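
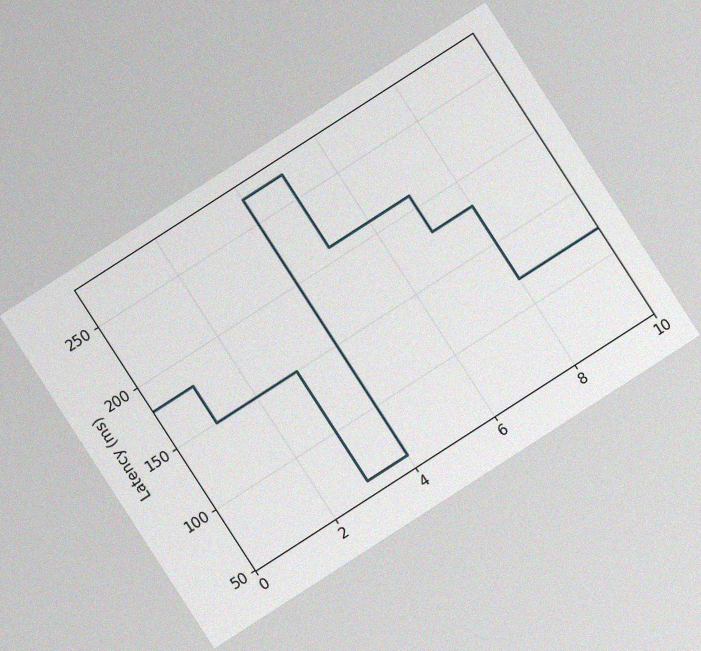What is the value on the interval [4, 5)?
The chart is tilted about 33° counter-clockwise, with some photo noise. On [4, 5) the step sits at 270ms.

270ms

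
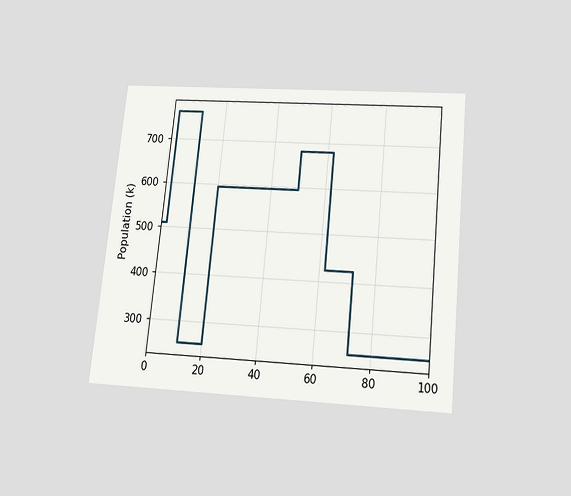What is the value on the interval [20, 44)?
595k

The chart is tilted about 6° clockwise and viewed slightly from below. On [20, 44) the step sits at 595k.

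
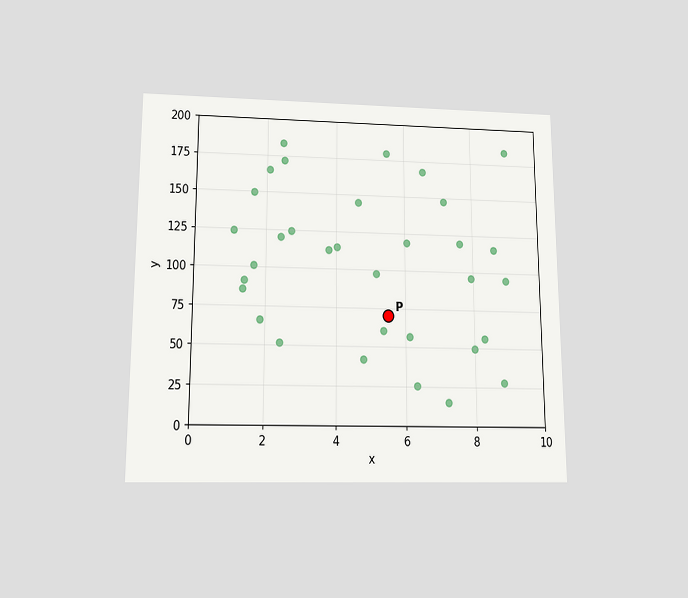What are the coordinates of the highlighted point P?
(5.5, 70)

The chart is viewed slightly from below. Following the gridlines from P to each axis, P sits at (5.5, 70).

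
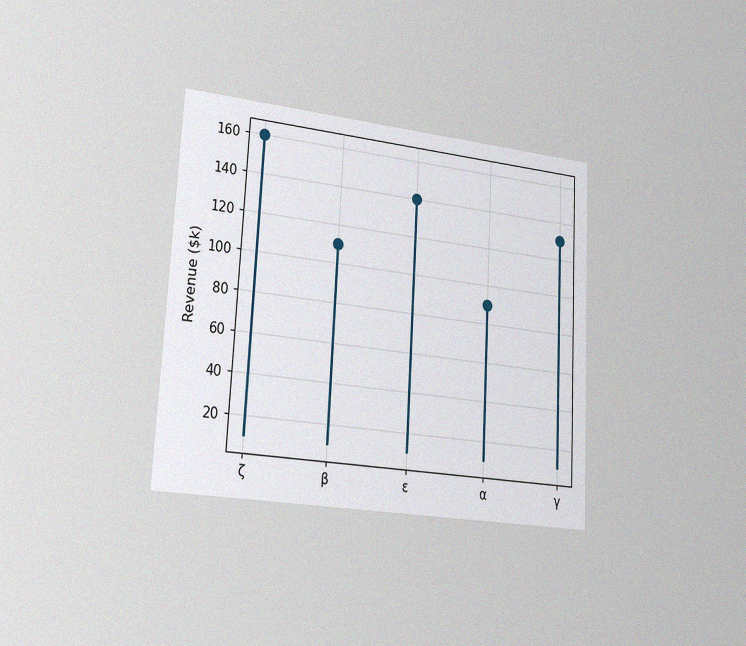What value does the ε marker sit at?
The chart is tilted about 3° clockwise and viewed slightly from the left, with some photo noise. The ε marker sits at $140k.

$140k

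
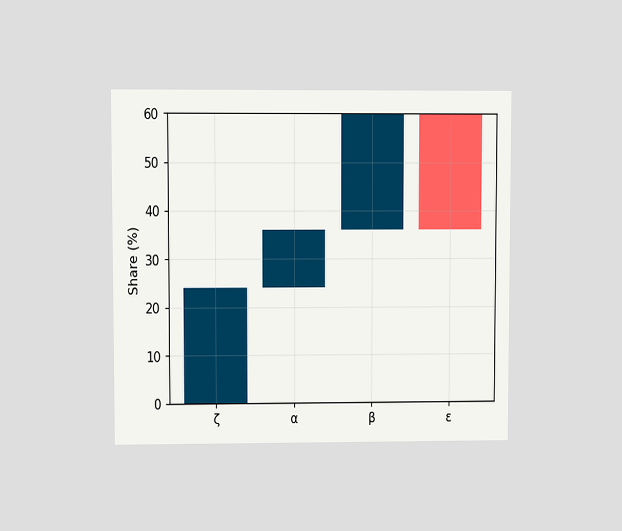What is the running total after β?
60%

The chart is viewed at a slight angle. After β the running total reaches 60%.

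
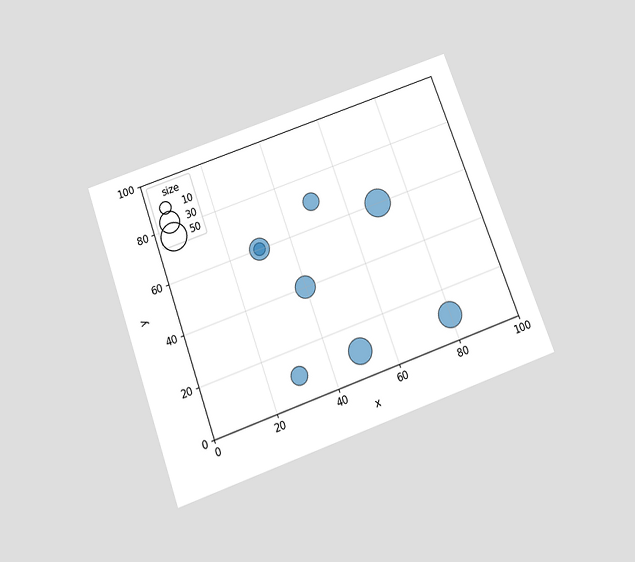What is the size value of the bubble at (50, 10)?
40

The chart is tilted about 20° counter-clockwise and viewed slightly from below. Matching the bubble at (50, 10) against the size legend gives 40.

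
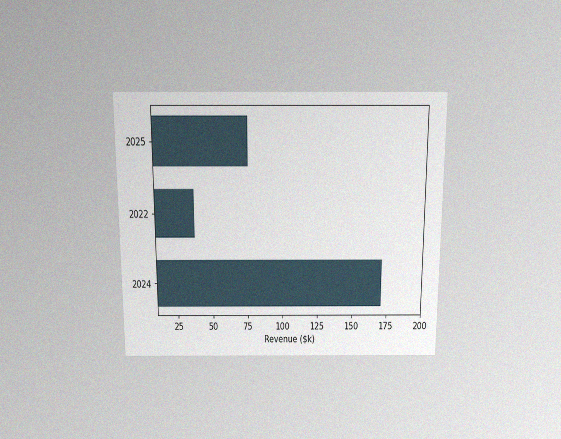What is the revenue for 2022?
$38k

The chart is viewed slightly from above, with some photo noise. Reading along the chart's x-axis, the 2022 bar reaches $38k.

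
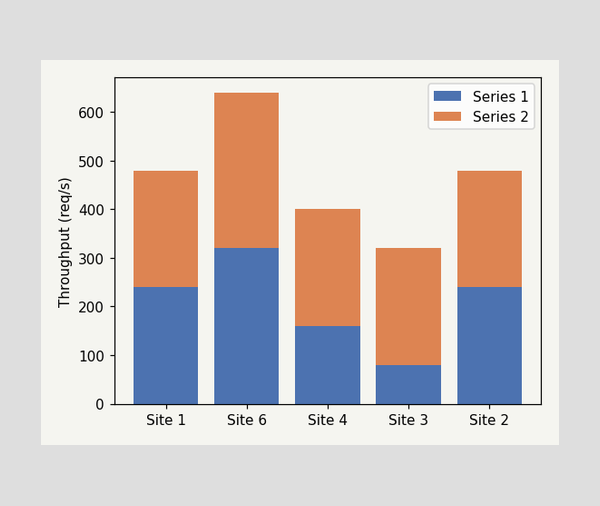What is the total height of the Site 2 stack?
The Site 2 stack's top reaches 480req/s on the y-axis.

480req/s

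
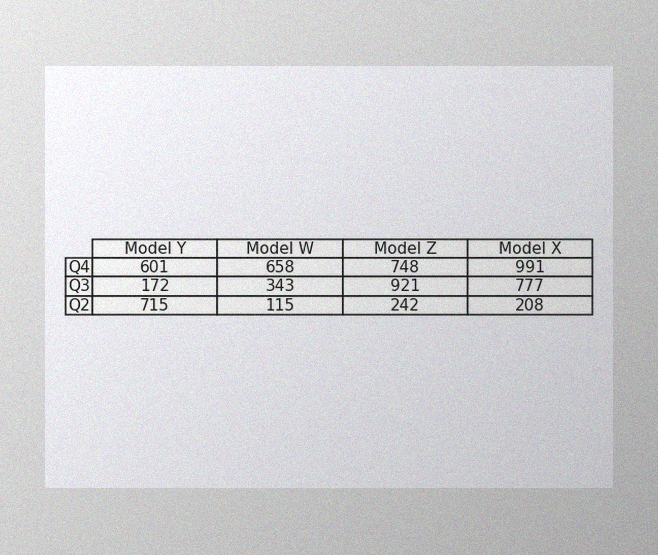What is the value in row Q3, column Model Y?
The image has some photo noise and uneven lighting. The (Q3, Model Y) cell reads 172.

172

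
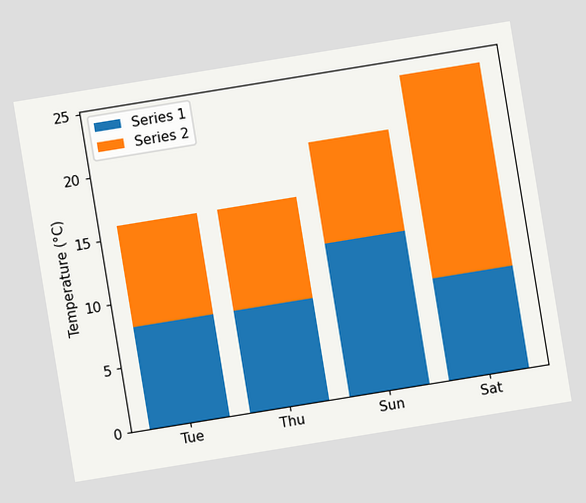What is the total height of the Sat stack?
24°C

The chart is tilted about 9° counter-clockwise. The Sat stack's top reaches 24°C on the y-axis.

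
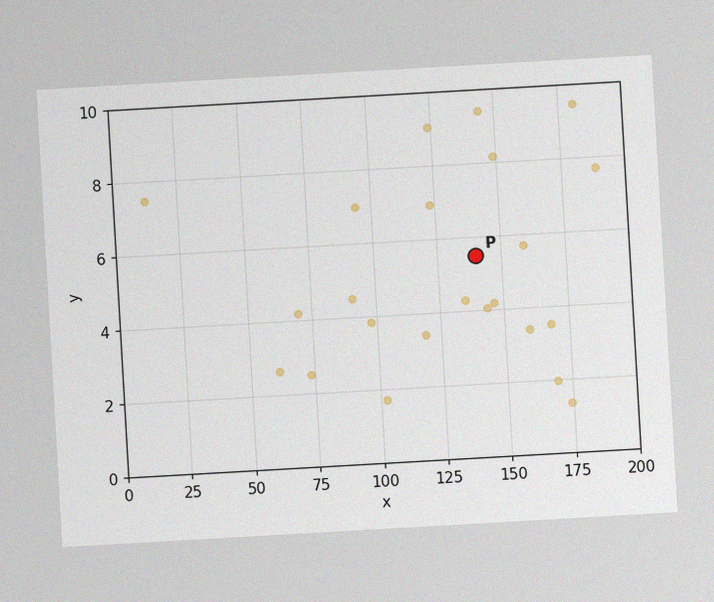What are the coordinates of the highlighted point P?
(140, 5.5)

The chart is tilted about 3° counter-clockwise, with some photo noise. Following the gridlines from P to each axis, P sits at (140, 5.5).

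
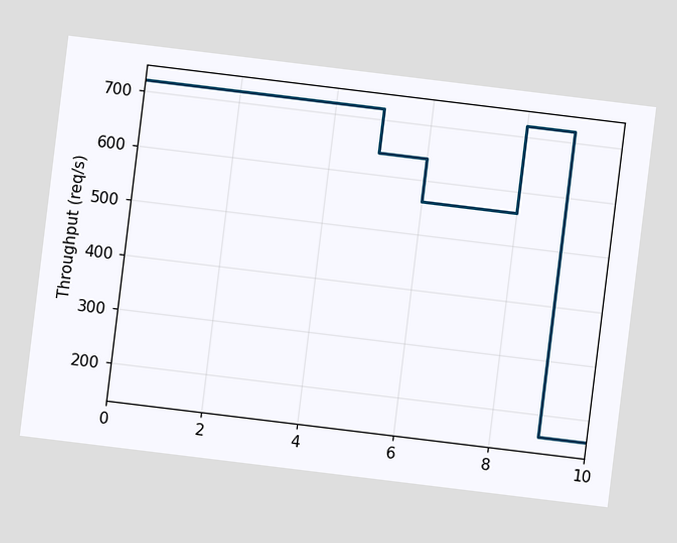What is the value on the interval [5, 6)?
The chart is tilted about 7° clockwise. On [5, 6) the step sits at 640req/s.

640req/s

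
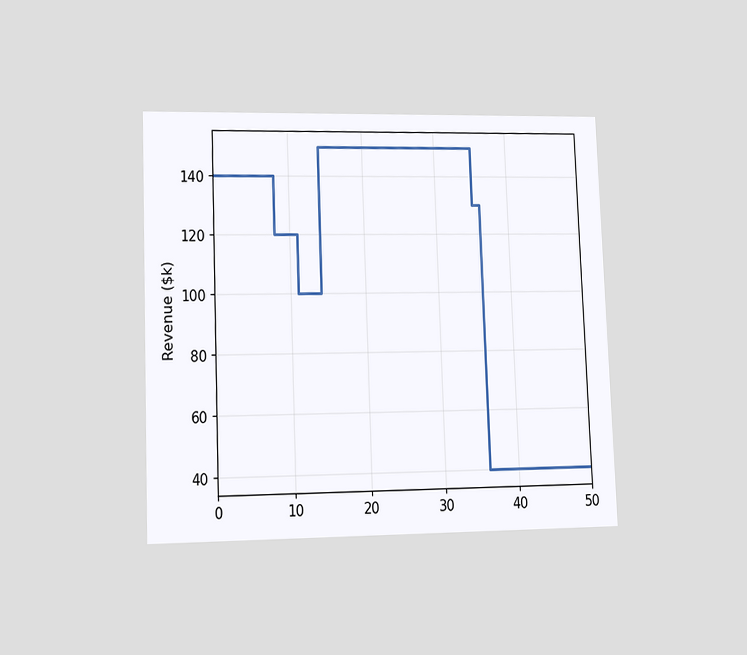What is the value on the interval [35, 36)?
$130k

The chart is tilted about 2° counter-clockwise and viewed at a slight angle. On [35, 36) the step sits at $130k.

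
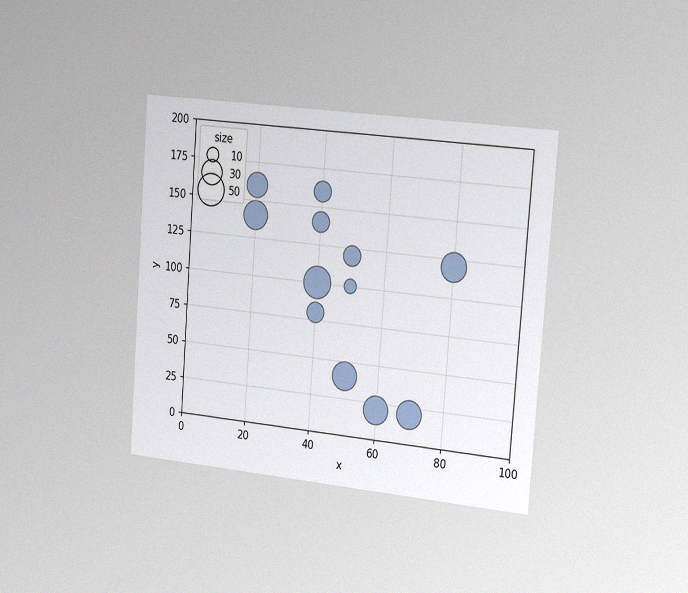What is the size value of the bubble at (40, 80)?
20

The chart is tilted about 4° clockwise and viewed slightly from the right, with some photo noise. Matching the bubble at (40, 80) against the size legend gives 20.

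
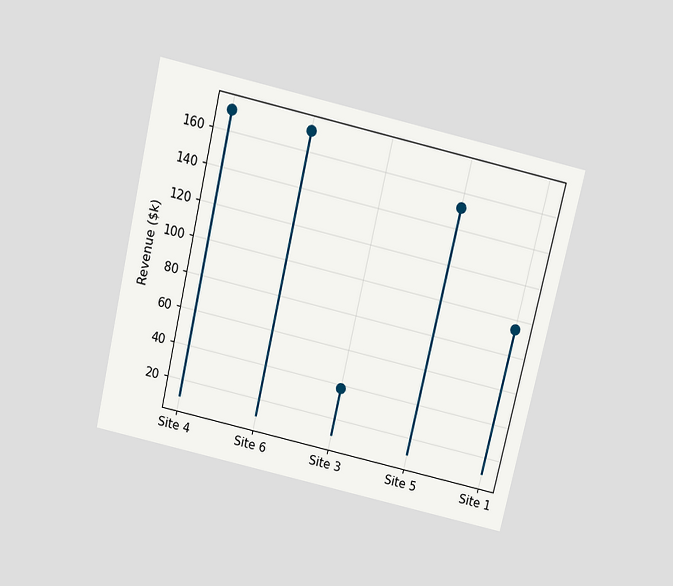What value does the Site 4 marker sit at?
$171k

The chart is tilted about 13° clockwise and viewed slightly from above. The Site 4 marker sits at $171k.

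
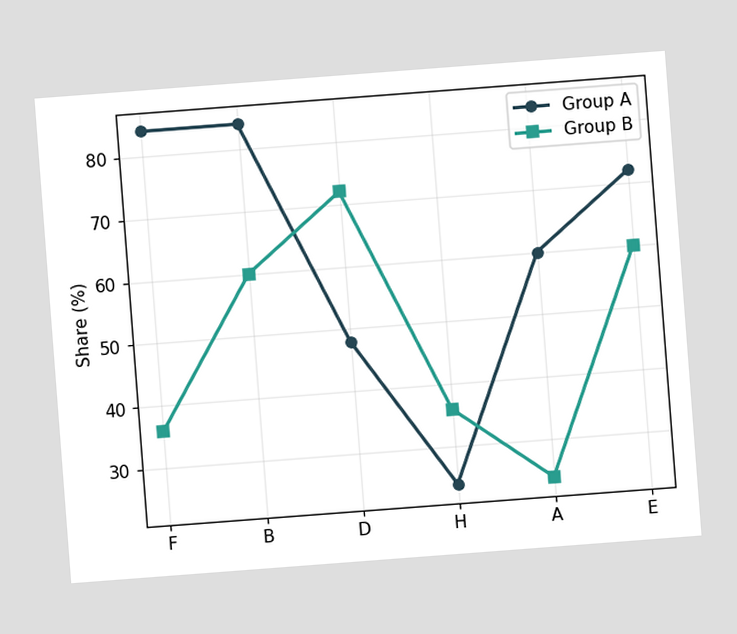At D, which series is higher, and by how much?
The chart is tilted about 4° counter-clockwise. At D, Group B sits above the other line by 24%.

Group B, by 24%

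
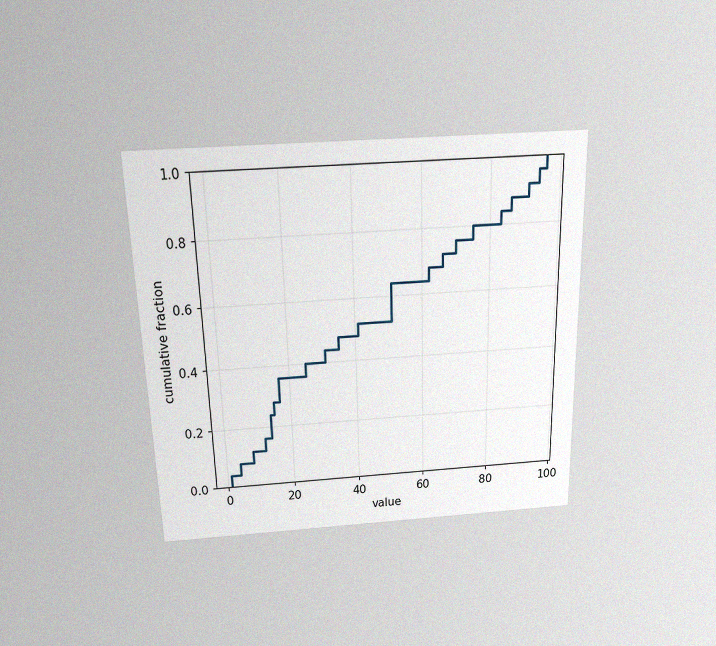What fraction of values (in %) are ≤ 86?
The chart is viewed slightly from above, with some photo noise. At x=86 the ECDF step is at 88%.

88%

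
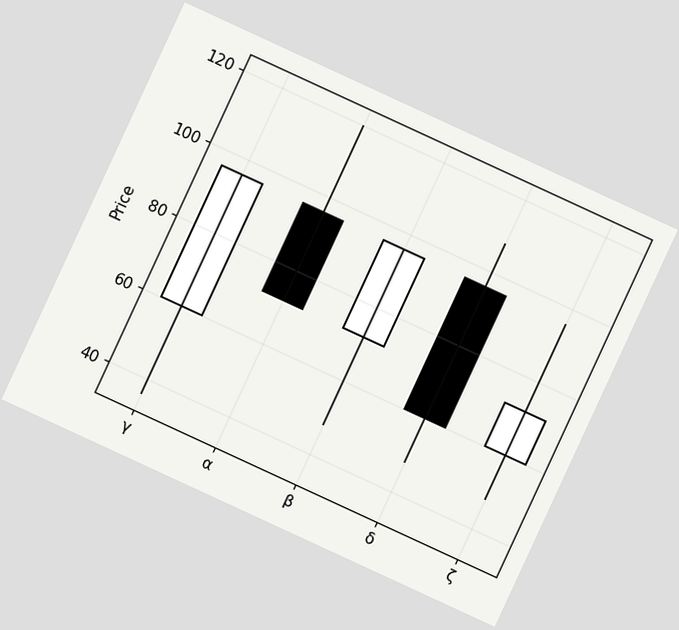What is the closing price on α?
The chart is tilted about 25° clockwise. The α candle closes at 72.

72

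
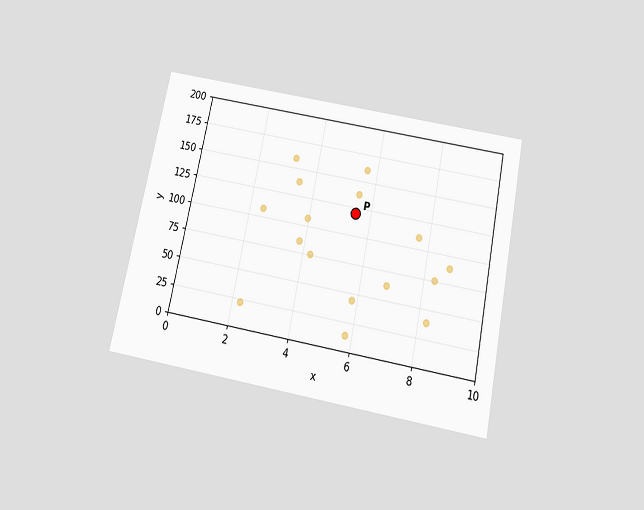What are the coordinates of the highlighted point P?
The chart is tilted about 12° clockwise and viewed slightly from below. Following the gridlines from P to each axis, P sits at (5.5, 120).

(5.5, 120)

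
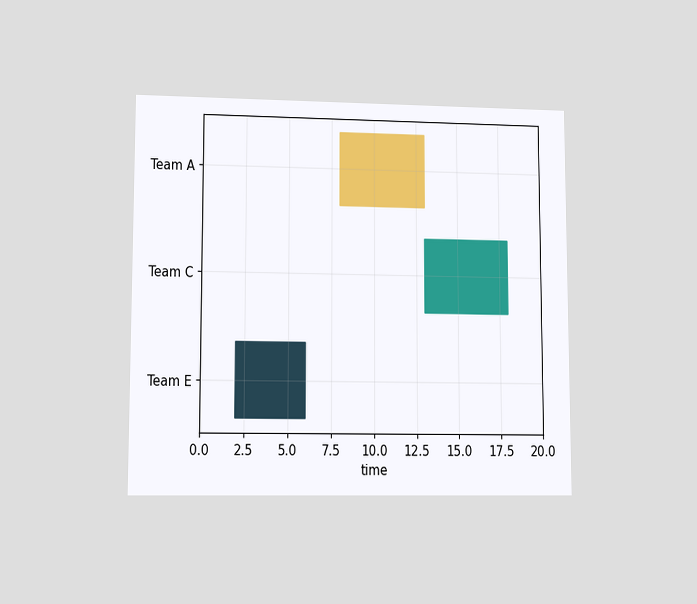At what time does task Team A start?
The chart is viewed at a slight angle. The Team A bar begins at t=8.

8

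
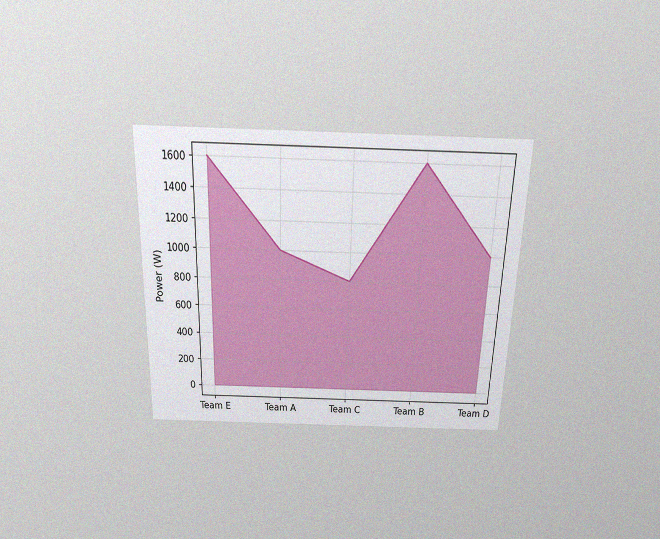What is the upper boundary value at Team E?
1600W

The chart is viewed slightly from above, with some photo noise. At Team E the upper boundary is at 1600W.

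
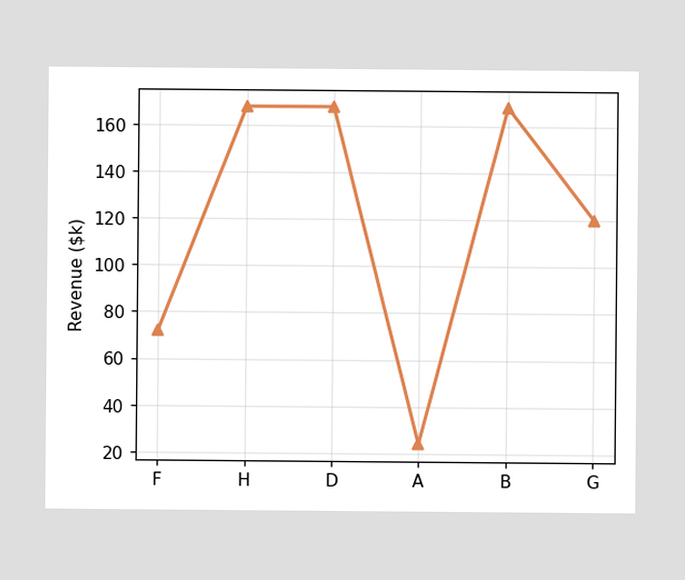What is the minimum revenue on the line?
$24k

The lowest point is at A, and reading across to the y-axis gives $24k.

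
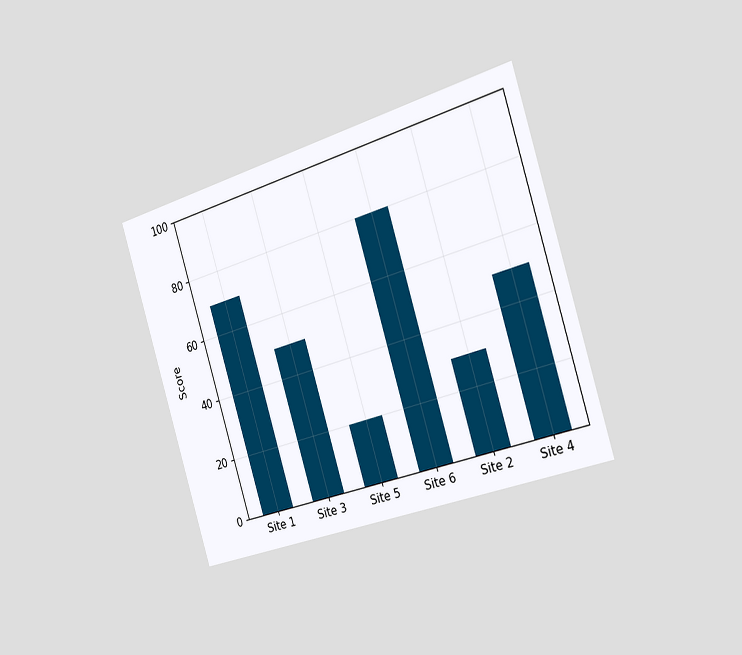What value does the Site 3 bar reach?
The chart is tilted about 17° counter-clockwise and viewed slightly from the right. Reading along the chart's y-axis, the Site 3 bar reaches 50.

50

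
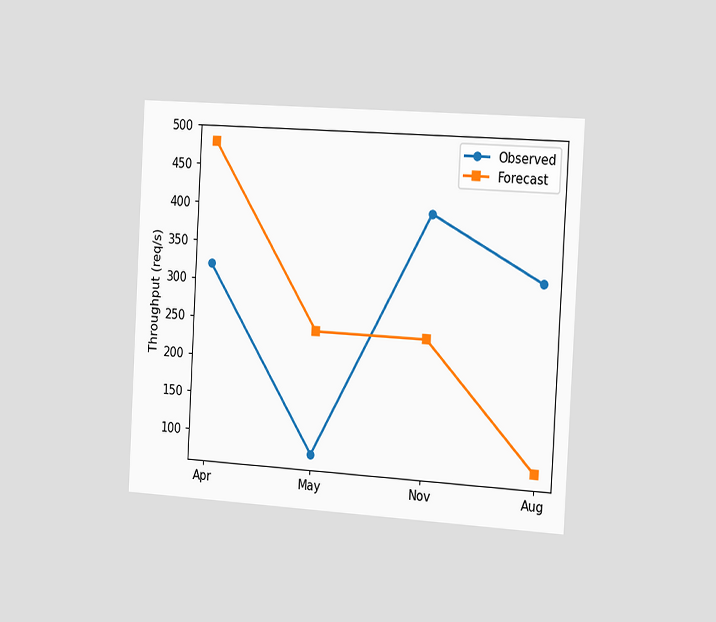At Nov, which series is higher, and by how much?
Observed, by 160req/s

The chart is tilted about 3° clockwise and viewed slightly from the right. At Nov, Observed sits above the other line by 160req/s.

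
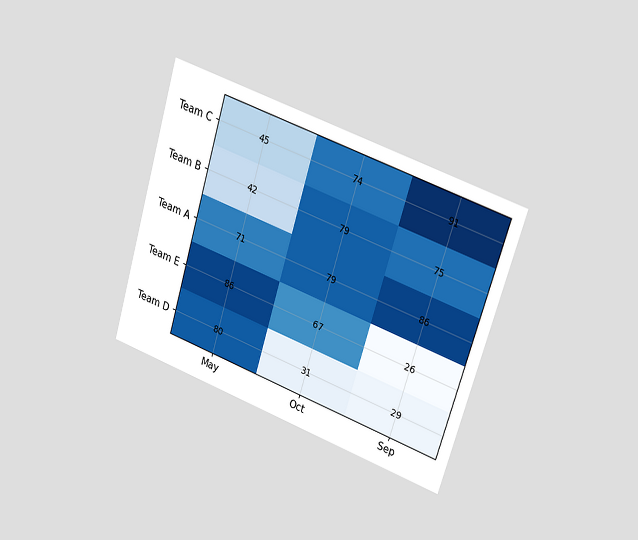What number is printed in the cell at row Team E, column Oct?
The chart is tilted about 17° clockwise and viewed slightly from the right. The (Team E, Oct) cell reads 67.

67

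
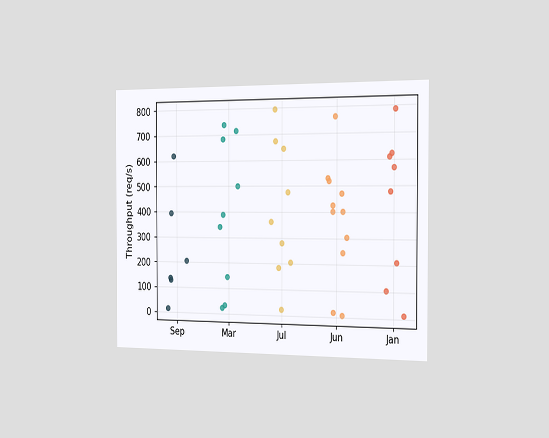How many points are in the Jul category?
The chart is viewed slightly from the right. Counting the markers in the Jul column gives 9.

9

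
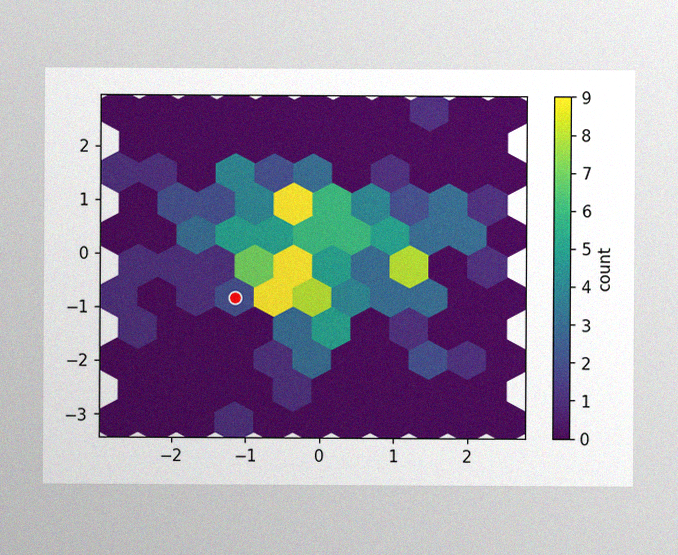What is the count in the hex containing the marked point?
2

The image has some photo noise and uneven lighting. The marked hex reads 2 on the colorbar.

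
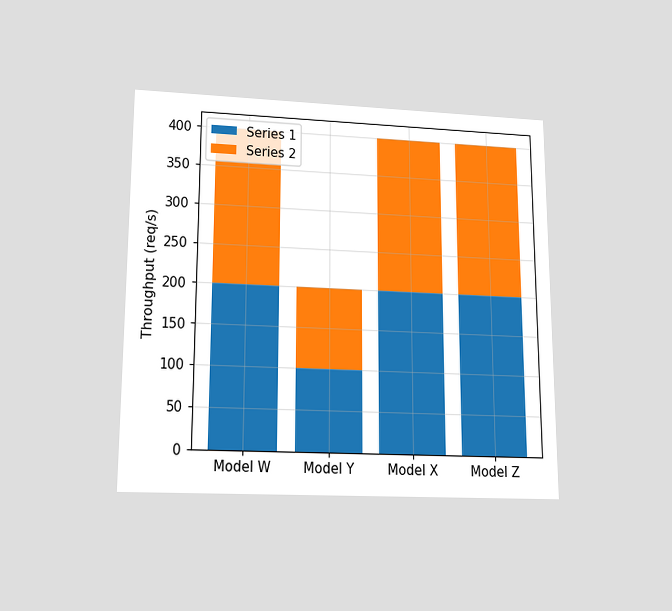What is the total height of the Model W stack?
The chart is viewed slightly from below. The Model W stack's top reaches 400req/s on the y-axis.

400req/s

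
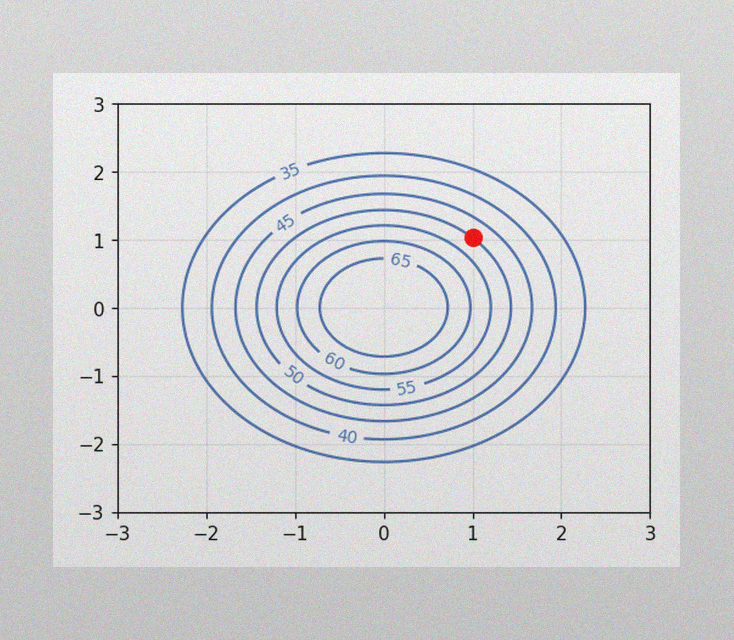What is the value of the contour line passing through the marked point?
The image has some photo noise and uneven lighting. The marked point sits on the contour labelled 50.

50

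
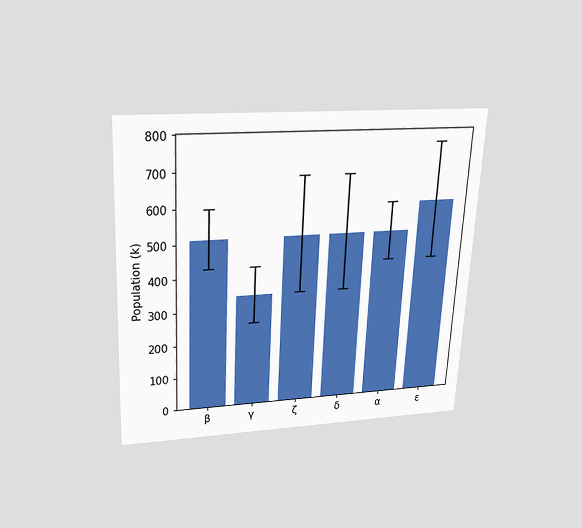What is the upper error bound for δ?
680k

The chart is tilted about 3° clockwise and viewed slightly from above. The δ bar's upper whisker reaches 680k.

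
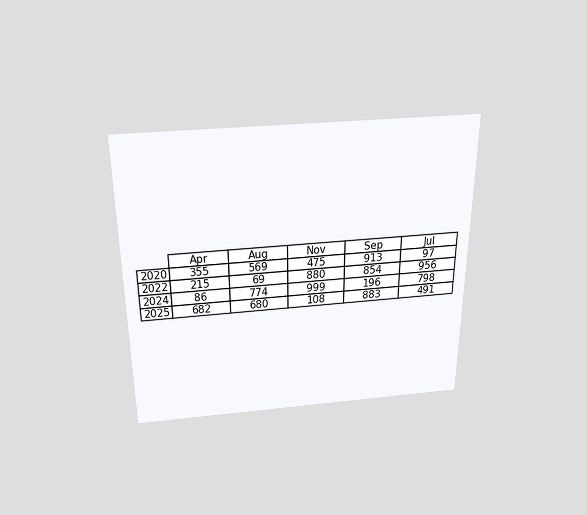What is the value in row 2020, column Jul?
97

The chart is viewed slightly from above. The (2020, Jul) cell reads 97.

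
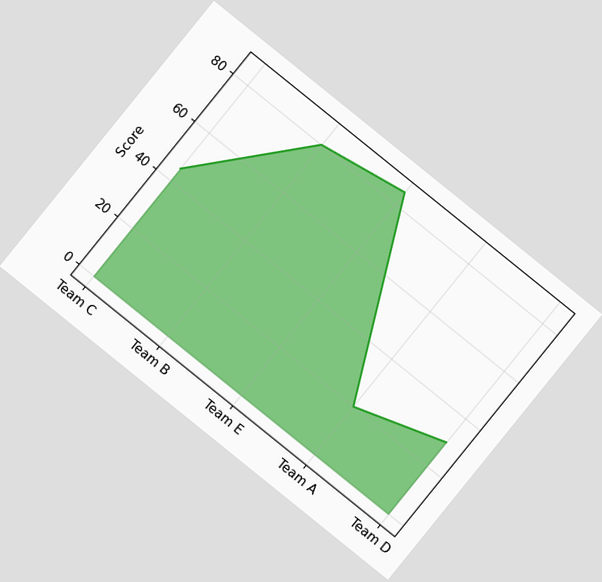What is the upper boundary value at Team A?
The chart is tilted about 39° clockwise. At Team A the upper boundary is at 20.

20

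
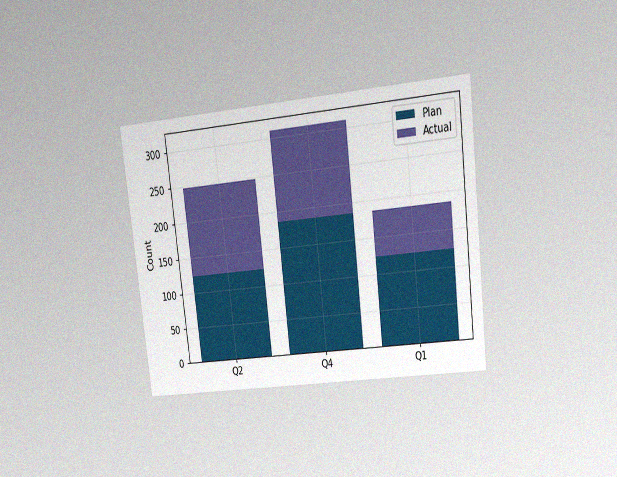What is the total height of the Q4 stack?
310

The chart is tilted about 7° counter-clockwise and viewed at a slight angle, with some photo noise. The Q4 stack's top reaches 310 on the y-axis.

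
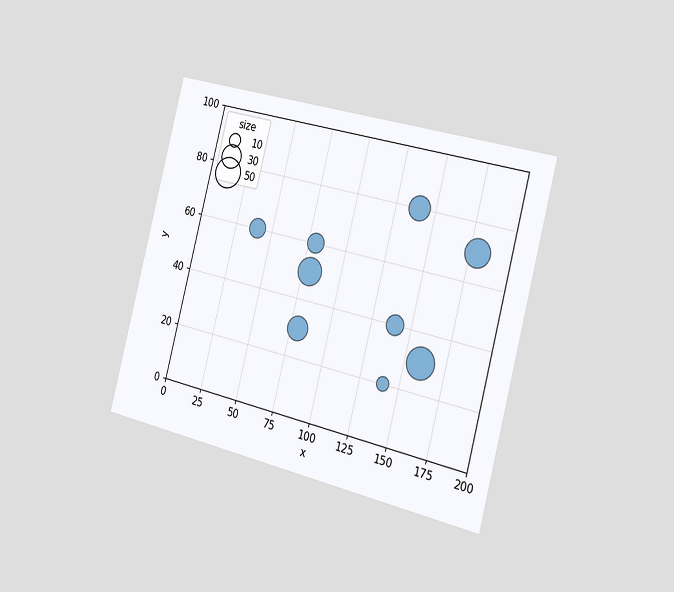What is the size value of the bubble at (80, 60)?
The chart is tilted about 14° clockwise and viewed slightly from the right. Matching the bubble at (80, 60) against the size legend gives 20.

20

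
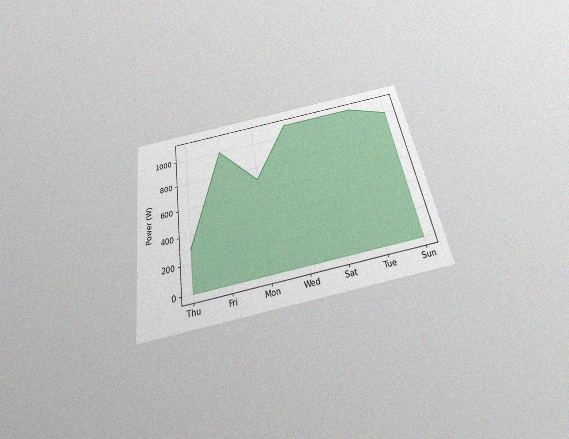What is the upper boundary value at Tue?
The chart is tilted about 9° counter-clockwise and viewed slightly from below, with some photo noise. At Tue the upper boundary is at 1100W.

1100W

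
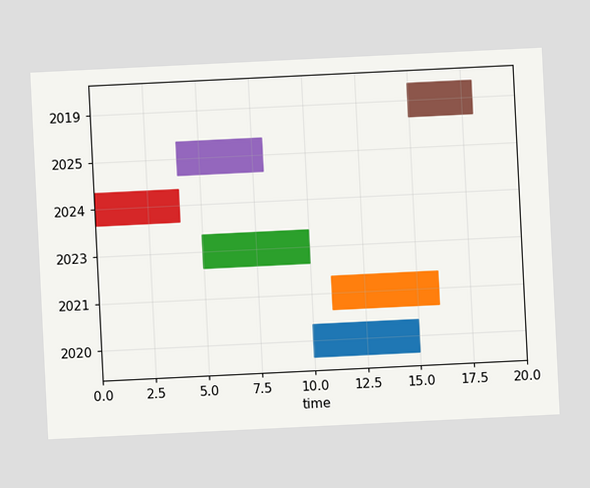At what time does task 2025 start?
The chart is tilted about 3° counter-clockwise. The 2025 bar begins at t=4.

4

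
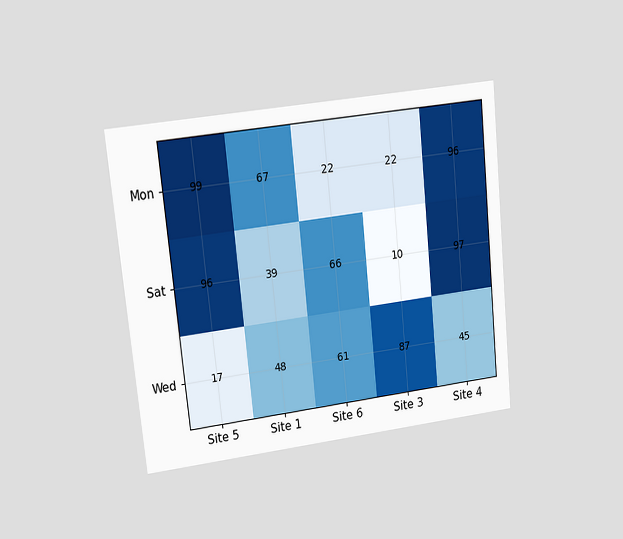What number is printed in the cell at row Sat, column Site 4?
The chart is tilted about 6° counter-clockwise and viewed at a slight angle. The (Sat, Site 4) cell reads 97.

97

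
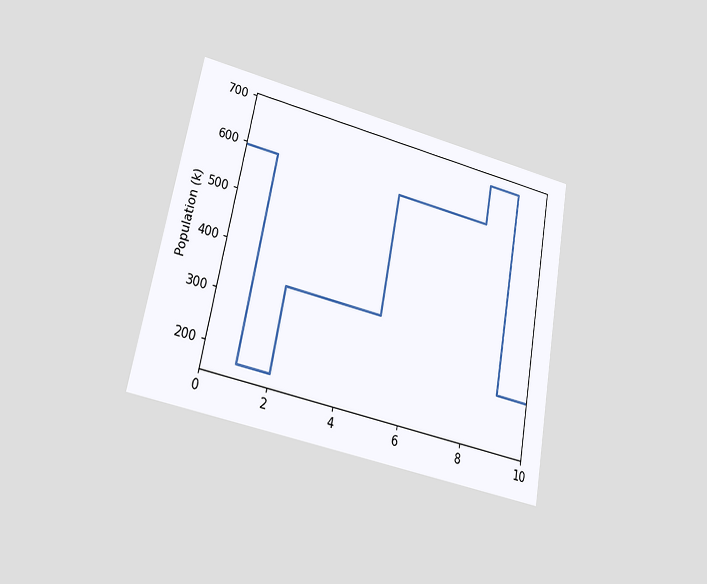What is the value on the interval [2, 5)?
340k

The chart is tilted about 11° clockwise and viewed at a slight angle. On [2, 5) the step sits at 340k.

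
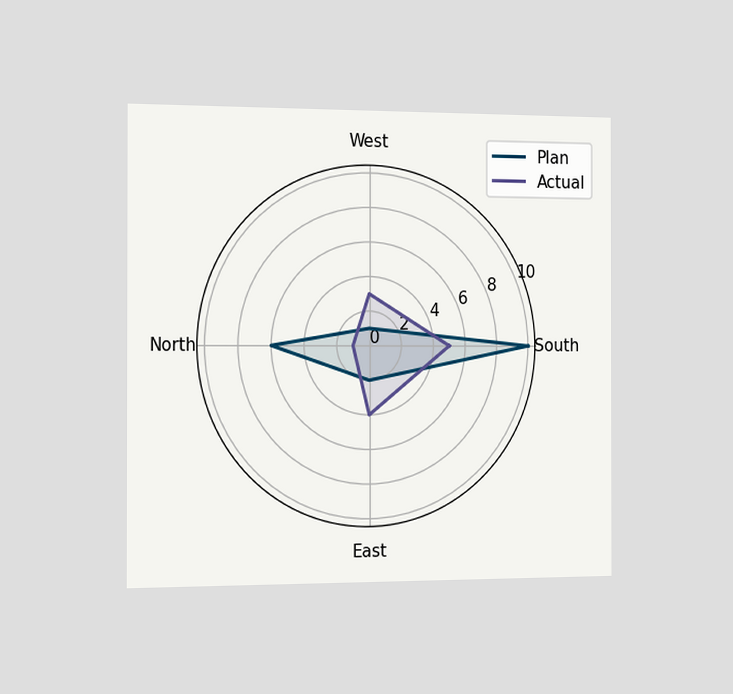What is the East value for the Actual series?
The chart is viewed slightly from the left. On the East axis, Actual reaches 4.

4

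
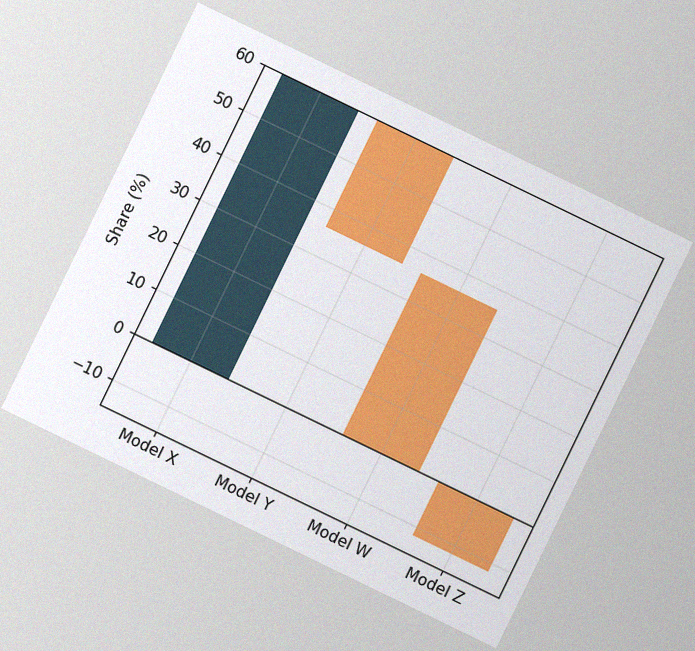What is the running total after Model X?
60%

The chart is tilted about 26° clockwise, with some photo noise. After Model X the running total reaches 60%.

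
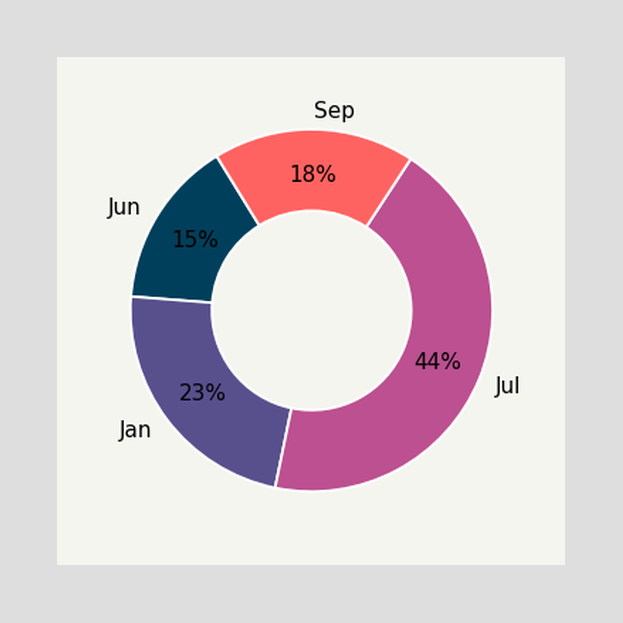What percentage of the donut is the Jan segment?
The Jan segment takes up 23% of the ring.

23%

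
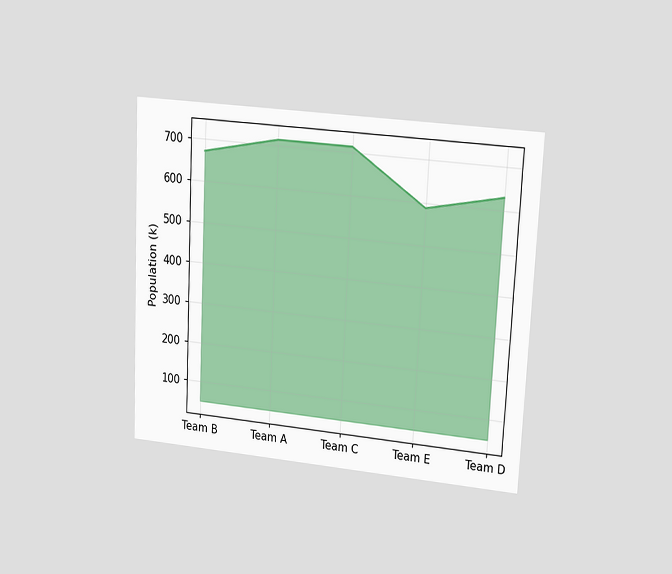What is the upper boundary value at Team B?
672k

The chart is tilted about 3° clockwise and viewed at a slight angle. At Team B the upper boundary is at 672k.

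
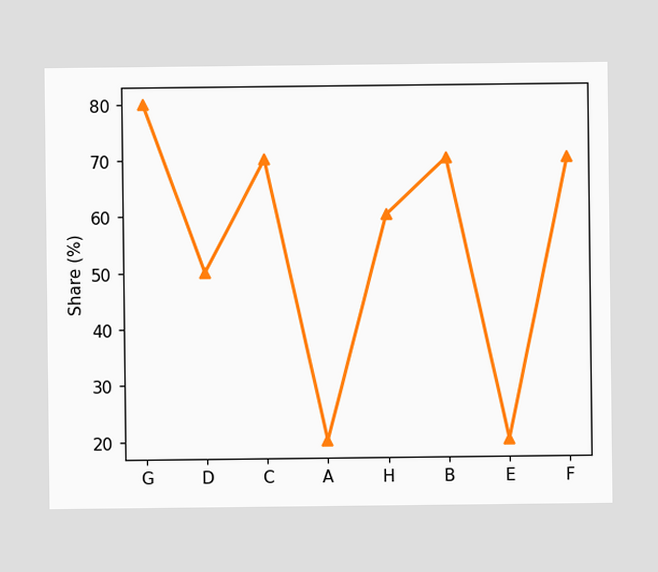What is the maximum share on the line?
The highest point is at G, and reading across to the y-axis gives 80%.

80%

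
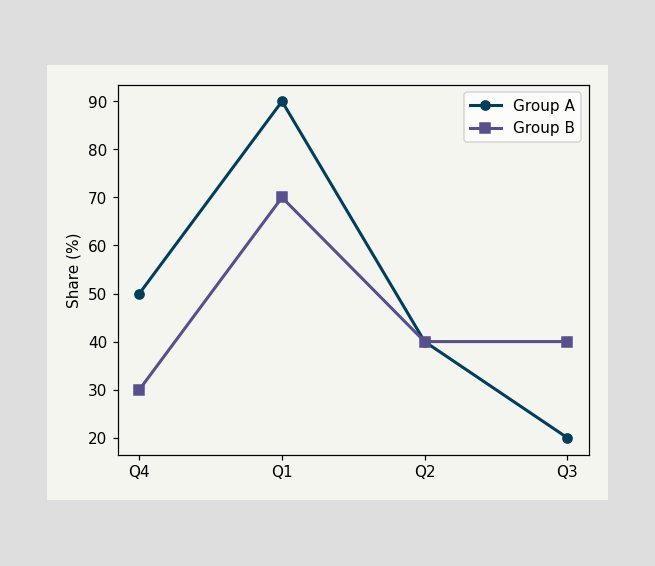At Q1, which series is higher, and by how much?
Group A, by 20%

At Q1, Group A sits above the other line by 20%.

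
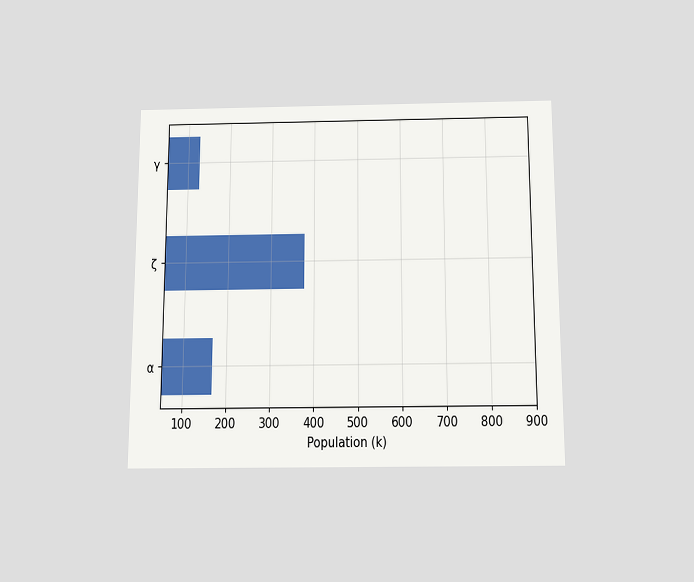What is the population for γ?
The chart is viewed slightly from below. Reading along the chart's x-axis, the γ bar reaches 126k.

126k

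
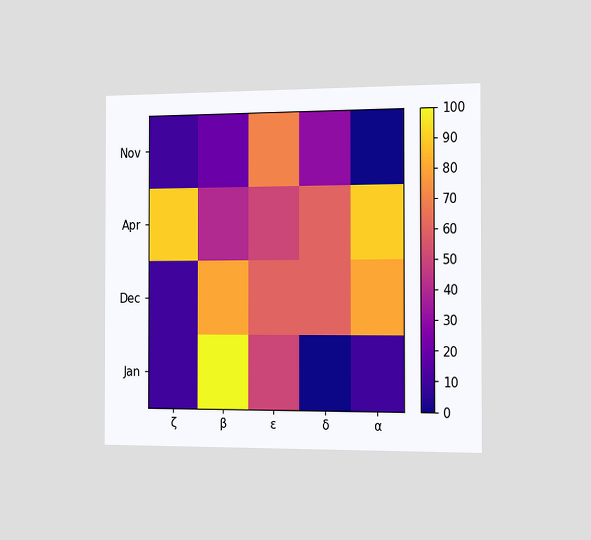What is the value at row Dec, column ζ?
The chart is viewed slightly from the right. Matching cell (Dec, ζ) against the colorbar gives 10.

10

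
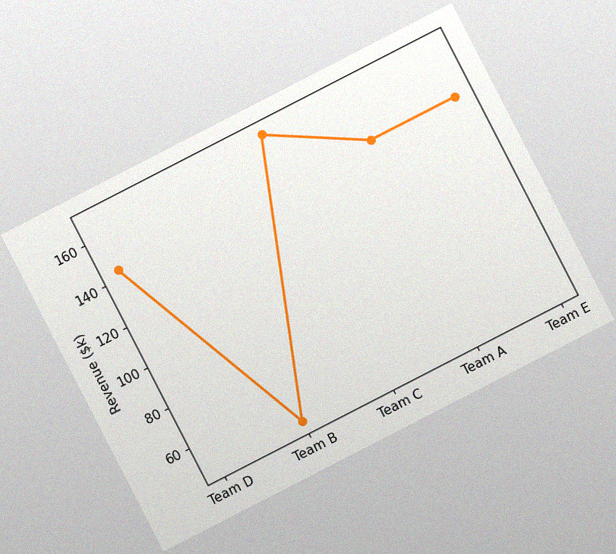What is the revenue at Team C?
$168k

The chart is tilted about 27° counter-clockwise, with some photo noise. At Team C, the line is at $168k.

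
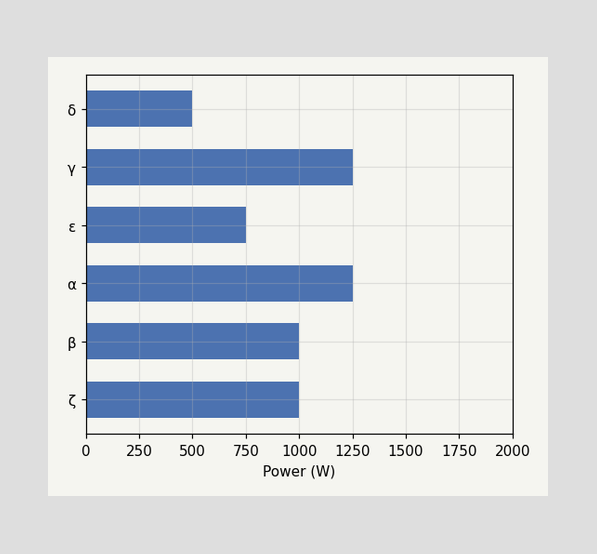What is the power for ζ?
Reading along the chart's x-axis, the ζ bar reaches 1000W.

1000W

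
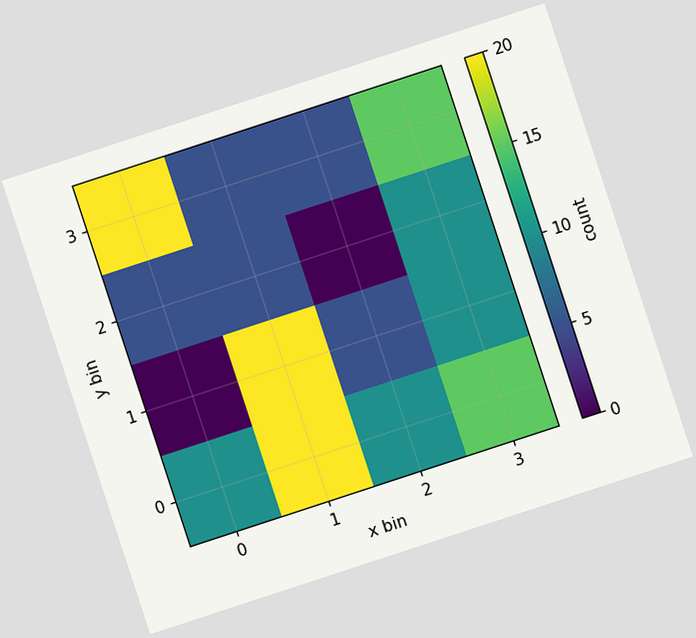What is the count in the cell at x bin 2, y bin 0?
The chart is tilted about 18° counter-clockwise. Matching the cell (2, 0) against the colorbar gives 10.

10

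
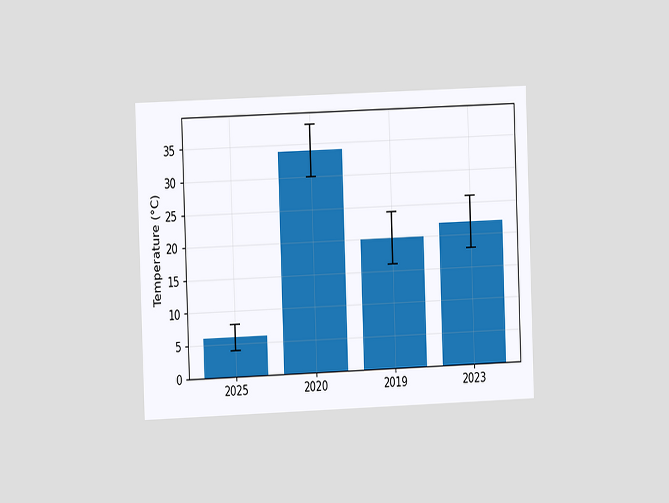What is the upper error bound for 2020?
The chart is tilted about 2° counter-clockwise and viewed at a slight angle. The 2020 bar's upper whisker reaches 38°C.

38°C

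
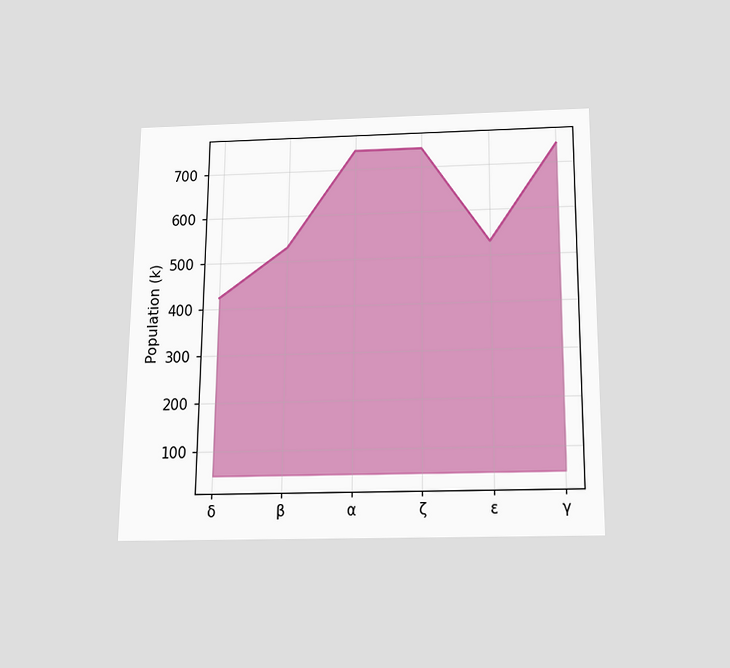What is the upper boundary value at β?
530k

The chart is viewed slightly from below. At β the upper boundary is at 530k.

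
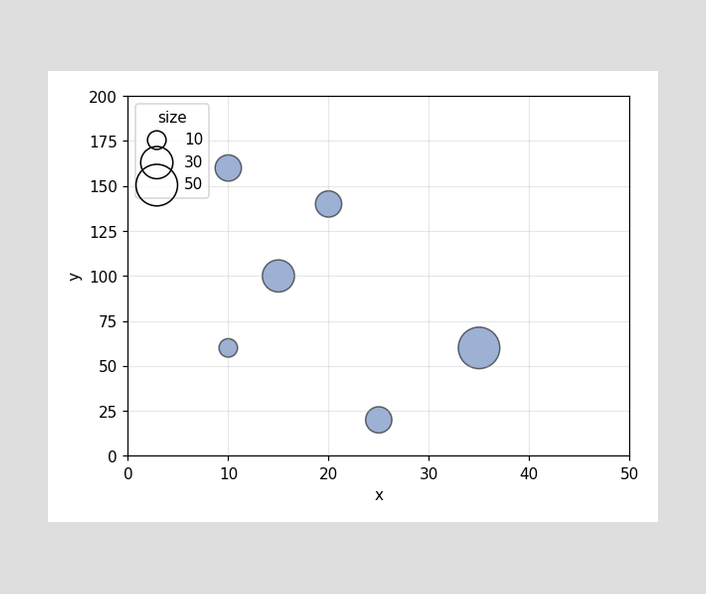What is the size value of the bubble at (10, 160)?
Matching the bubble at (10, 160) against the size legend gives 20.

20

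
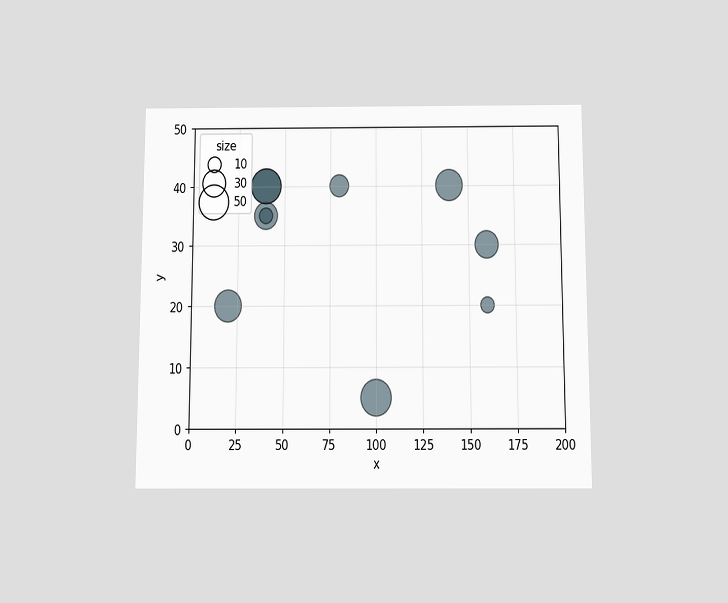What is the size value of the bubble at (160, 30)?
30

The chart is viewed slightly from below. Matching the bubble at (160, 30) against the size legend gives 30.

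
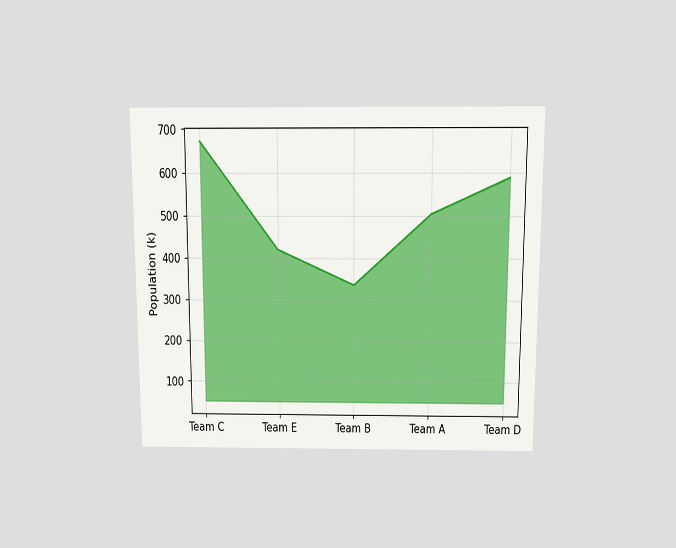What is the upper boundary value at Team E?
420k

The chart is viewed slightly from above. At Team E the upper boundary is at 420k.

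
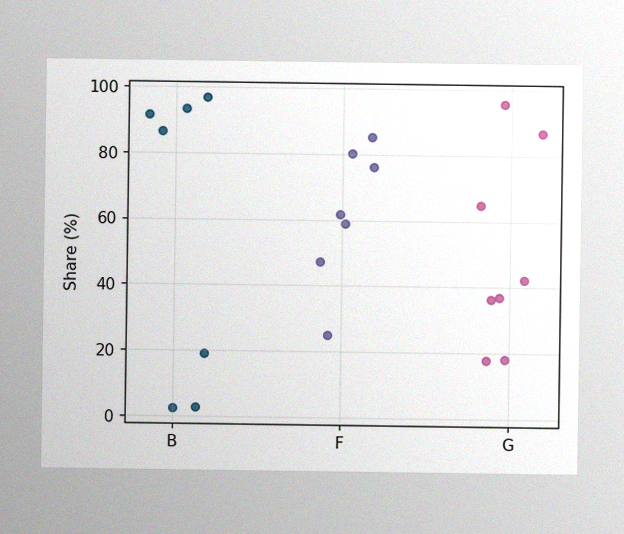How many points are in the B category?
7

The image has some photo noise and uneven lighting. Counting the markers in the B column gives 7.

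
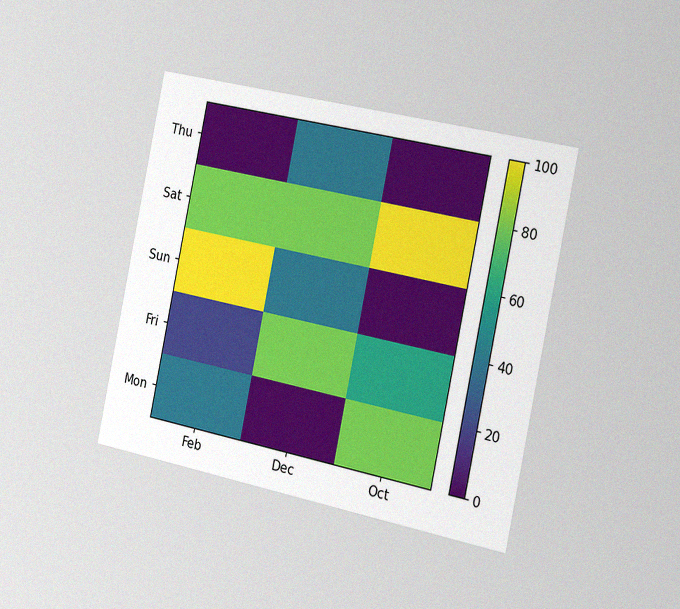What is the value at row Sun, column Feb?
The chart is tilted about 12° clockwise and viewed slightly from the right, with some photo noise. Matching cell (Sun, Feb) against the colorbar gives 100.

100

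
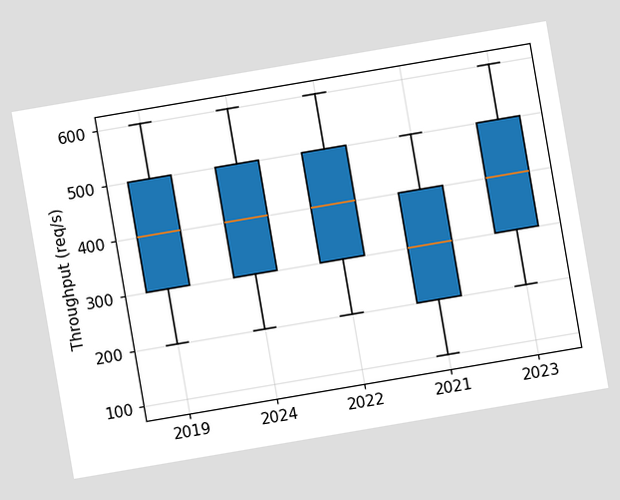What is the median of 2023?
The chart is tilted about 10° counter-clockwise. The median line in the 2023 box sits at 400req/s.

400req/s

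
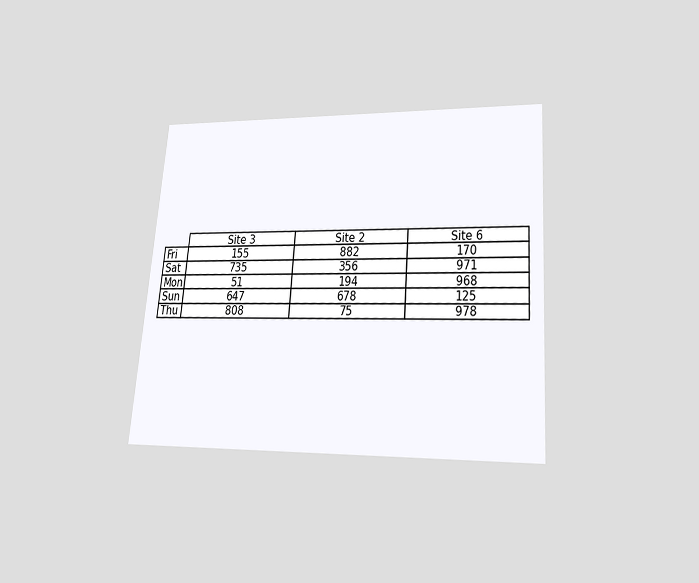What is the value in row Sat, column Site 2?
356

The chart is tilted about 4° clockwise and viewed slightly from below. The (Sat, Site 2) cell reads 356.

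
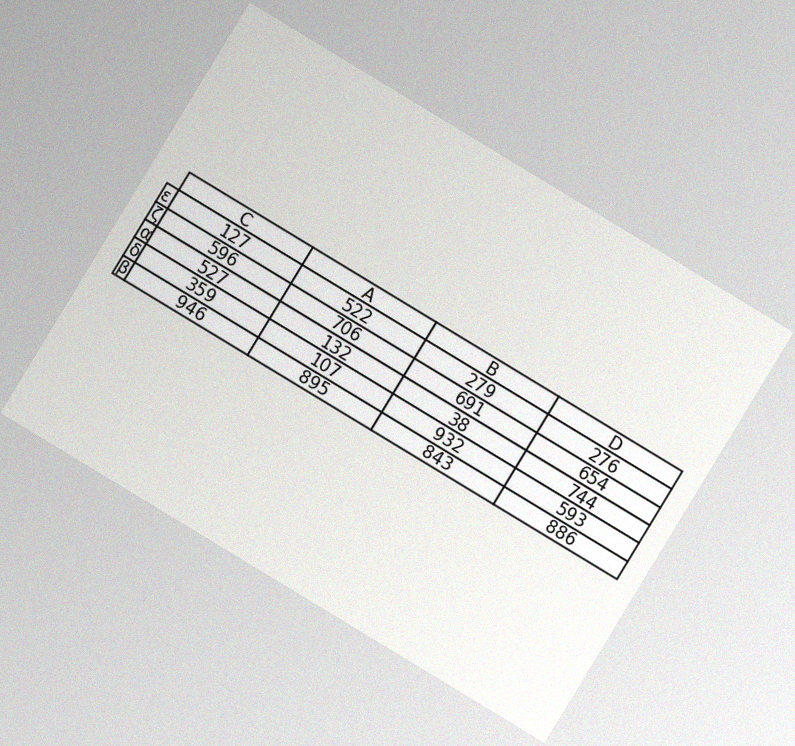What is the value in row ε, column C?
127

The chart is tilted about 31° clockwise, with some photo noise. The (ε, C) cell reads 127.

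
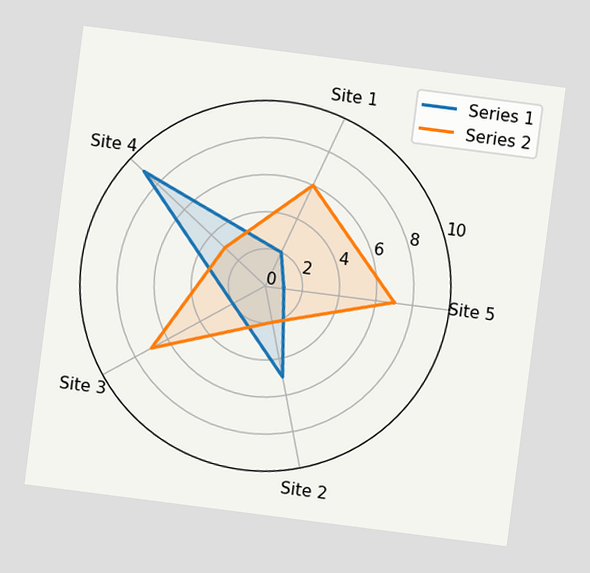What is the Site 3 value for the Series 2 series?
7

The chart is tilted about 7° clockwise. On the Site 3 axis, Series 2 reaches 7.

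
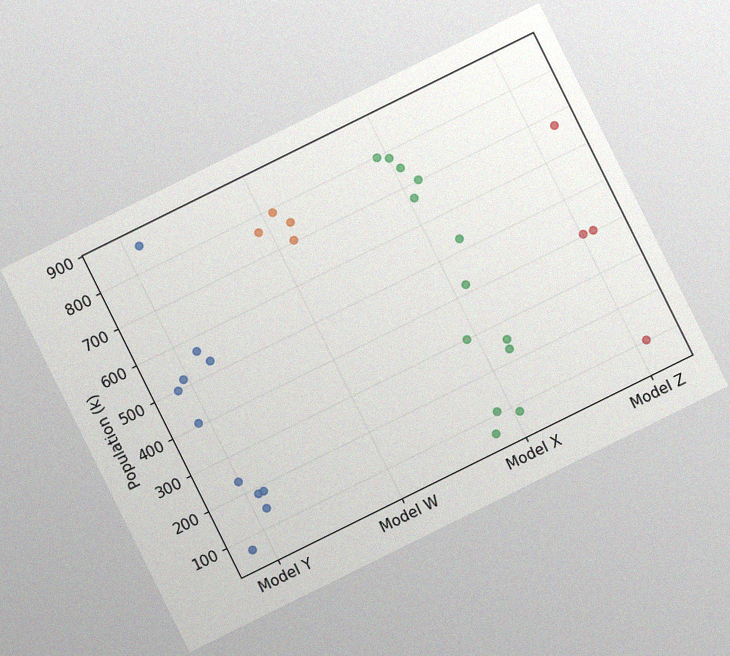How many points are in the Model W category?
4

The chart is tilted about 26° counter-clockwise, with some photo noise. Counting the markers in the Model W column gives 4.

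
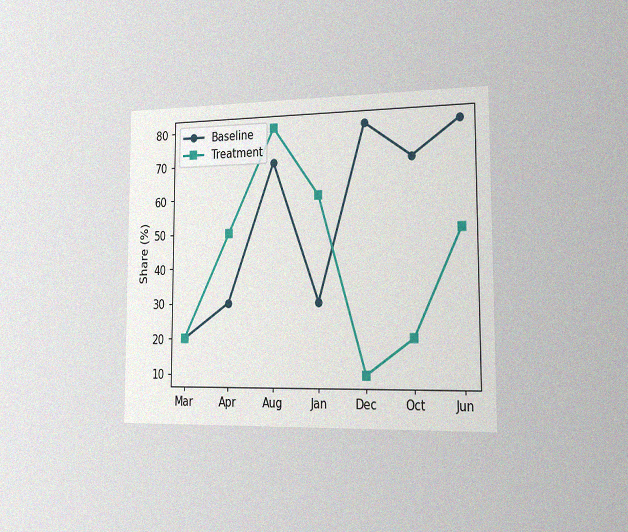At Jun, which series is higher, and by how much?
Baseline, by 30%

The chart is viewed slightly from the right, with some photo noise. At Jun, Baseline sits above the other line by 30%.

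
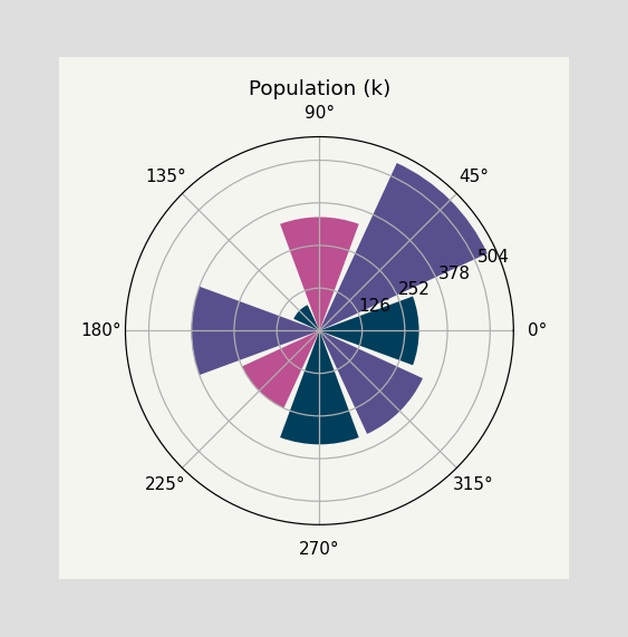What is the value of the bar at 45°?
The bar at 45° reaches 546k on the radial axis.

546k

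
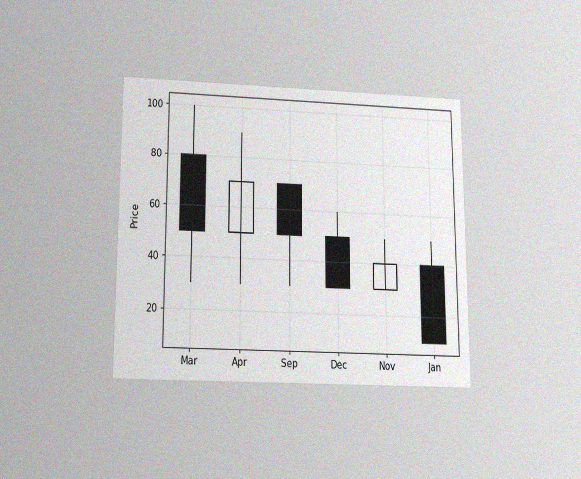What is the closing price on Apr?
70

The chart is viewed slightly from below, with some photo noise. The Apr candle closes at 70.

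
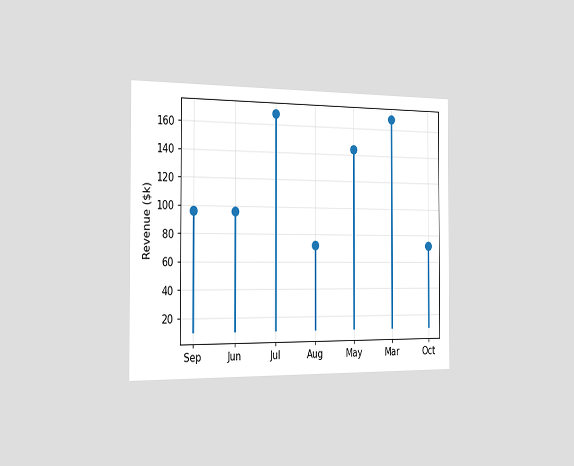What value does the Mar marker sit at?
The chart is viewed slightly from the left. The Mar marker sits at $168k.

$168k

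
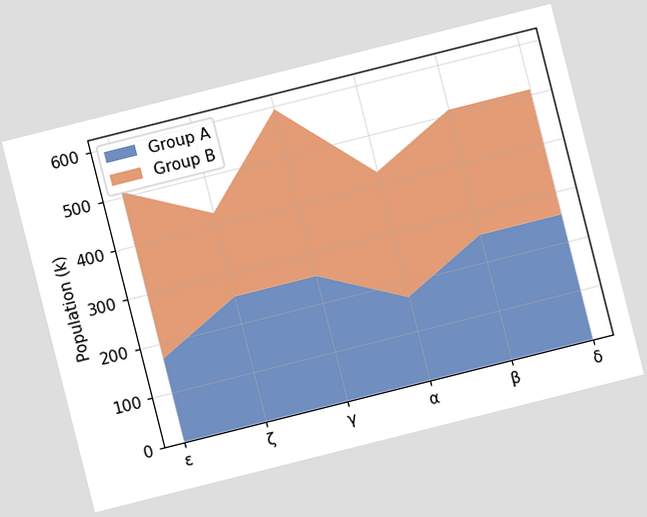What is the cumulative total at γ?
The chart is tilted about 14° counter-clockwise. The stacked total at γ reaches 595k.

595k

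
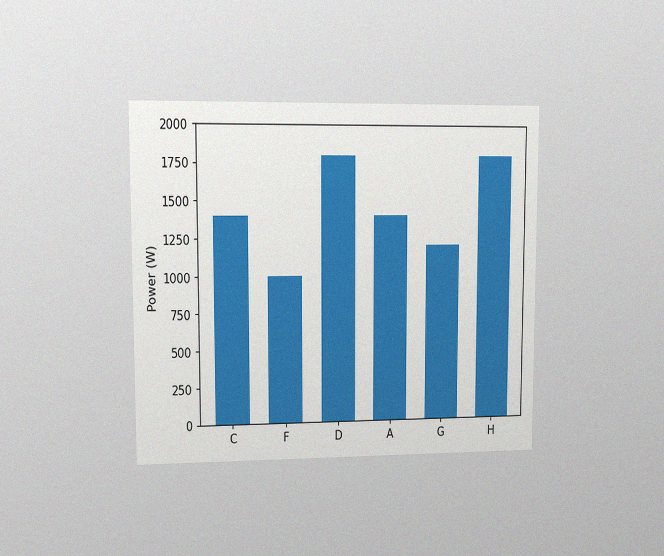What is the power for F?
1000W

The chart is viewed at a slight angle, with some photo noise. Reading along the chart's y-axis, the F bar reaches 1000W.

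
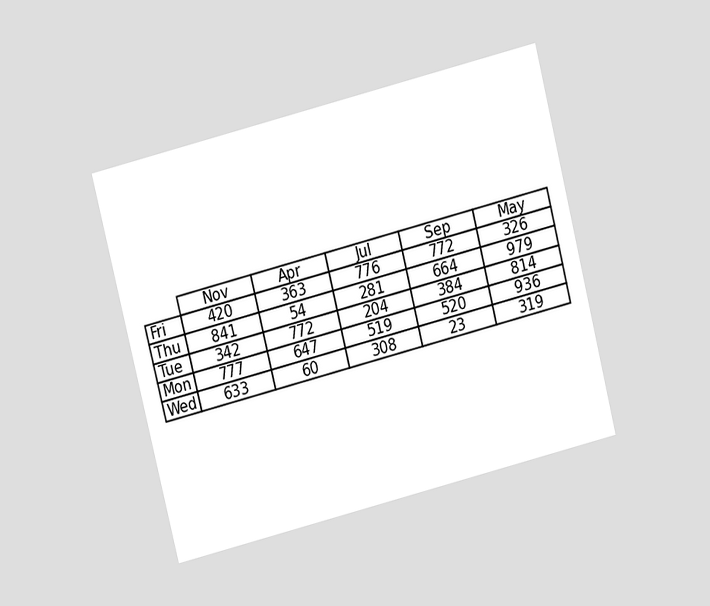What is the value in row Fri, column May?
326

The chart is tilted about 14° counter-clockwise and viewed slightly from above. The (Fri, May) cell reads 326.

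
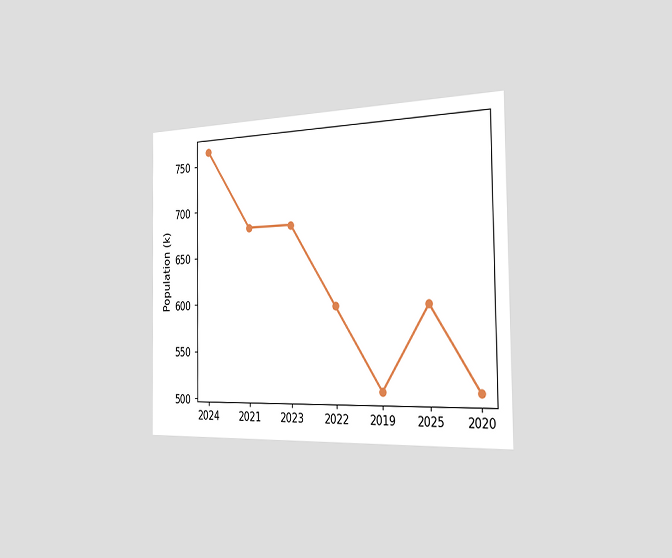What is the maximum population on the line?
765k

The chart is viewed slightly from the right. The highest point is at 2024, and reading across to the y-axis gives 765k.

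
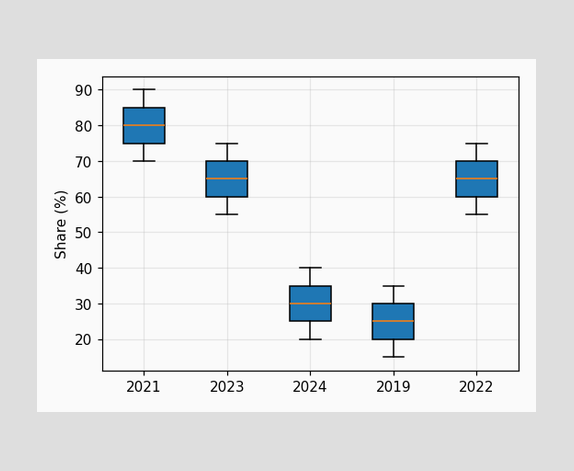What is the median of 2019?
The median line in the 2019 box sits at 25%.

25%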